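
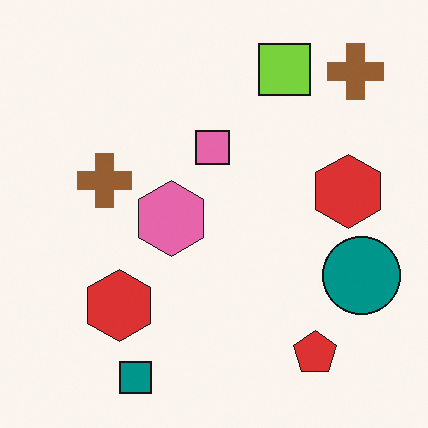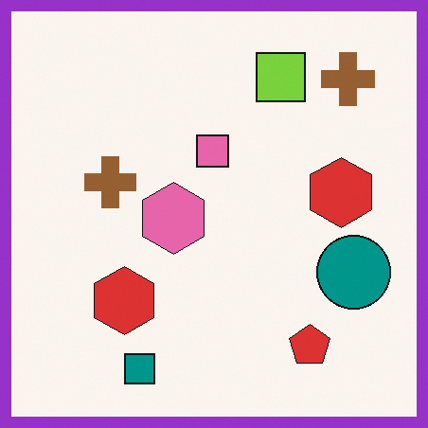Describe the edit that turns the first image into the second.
The transformation is: framed with a purple border.

A solid purple frame runs around the edge of the second image, with the content slightly shrunk inside it.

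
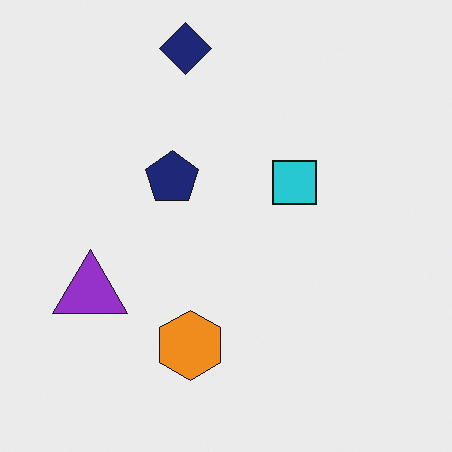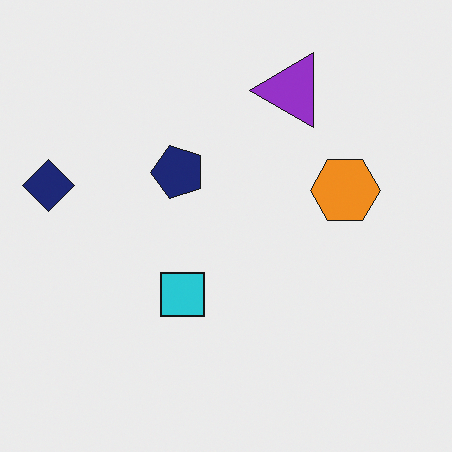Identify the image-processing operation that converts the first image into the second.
It was transposed (reflected across the top-left ↔ bottom-right diagonal).

Shapes have swapped their row and column positions — what was in the top-right is now in the bottom-left — a diagonal reflection.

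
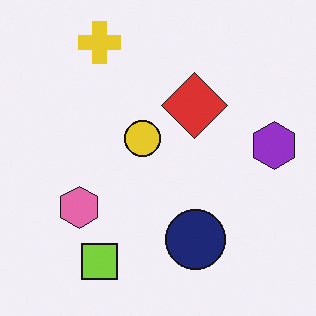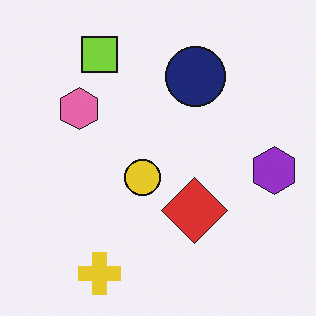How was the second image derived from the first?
Flipped vertically (top ↔ bottom).

The yellow cross is in the top-left of the first image and the bottom-left of the second — shapes on opposite sides of the horizontal midline have swapped in a mirror flip.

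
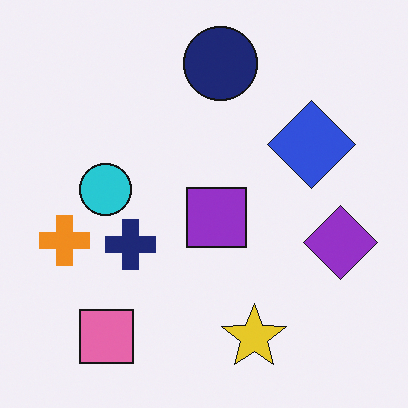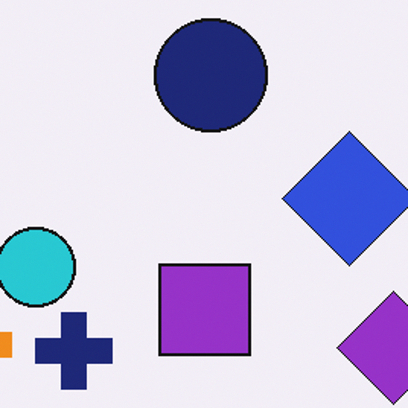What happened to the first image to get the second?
The transformation is: cropped to a modestly smaller region and rescaled.

The visible shapes are larger and the field of view is narrower; shapes near the original edges may be partly or wholly outside the frame — a crop-and-rescale.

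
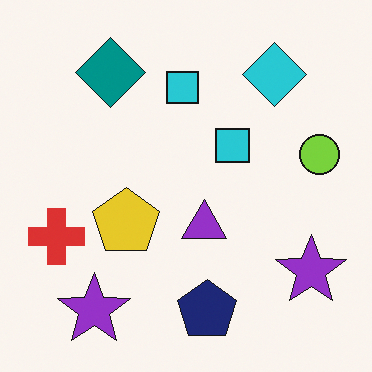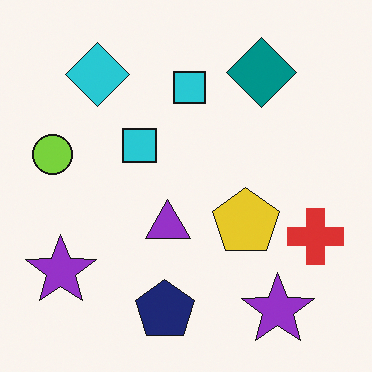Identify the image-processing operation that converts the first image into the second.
The second image is the first flipped horizontally (left ↔ right).

The lime circle is in the right of the first image and the left of the second — shapes on opposite sides of the vertical midline have swapped in a mirror flip.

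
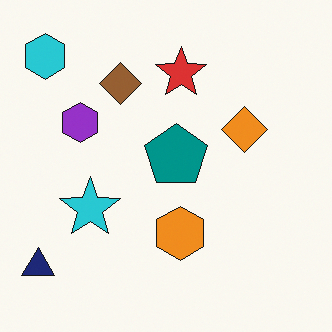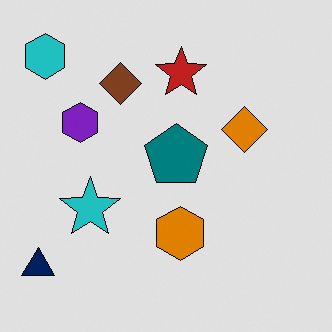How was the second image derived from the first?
The image was posterized to a reduced palette.

Each flat color has snapped to a coarser quantized level — most visibly, the near-white background has dropped to a flat grey.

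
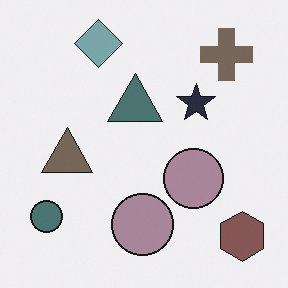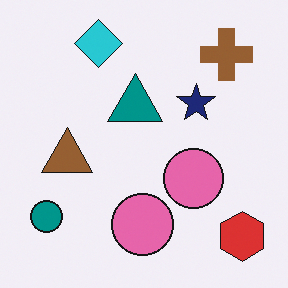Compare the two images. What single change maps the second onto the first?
The first image is the second made much more muted (saturation change).

All colors are more muted and greyish — a global saturation change.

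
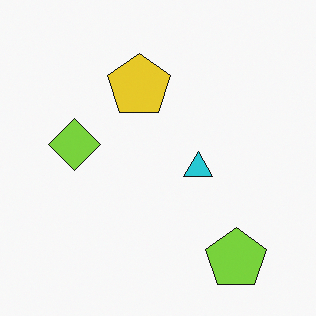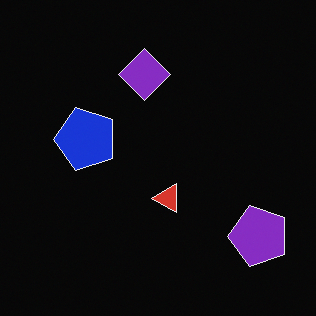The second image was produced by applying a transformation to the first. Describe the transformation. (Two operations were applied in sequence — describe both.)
Transposed (reflected across the top-left ↔ bottom-right diagonal), then color-inverted (negative).

Shapes have swapped their row and column positions — what was in the top-right is now in the bottom-left — a diagonal reflection. The light background has become dark and every shape's color is its complement — a photographic negative.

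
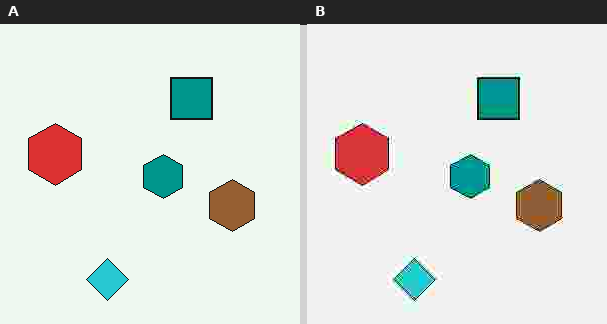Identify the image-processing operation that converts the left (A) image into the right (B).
The right (B) image is the left (A) heavily JPEG-compressed with obvious blocking artifacts.

Blocky 8×8 compression artifacts appear around shape edges and the flat background shows ringing — characteristic JPEG degradation.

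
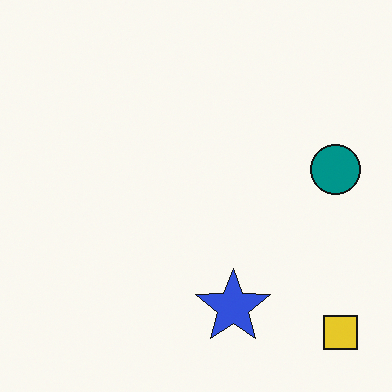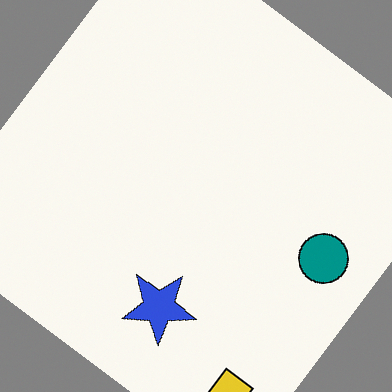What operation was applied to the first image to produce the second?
The second image is the first rotated clockwise by a large amount — several tens of degrees.

Every shape is tilted by the same angle and the image corners show triangular fill wedges — a whole-image rotation by a non-right angle.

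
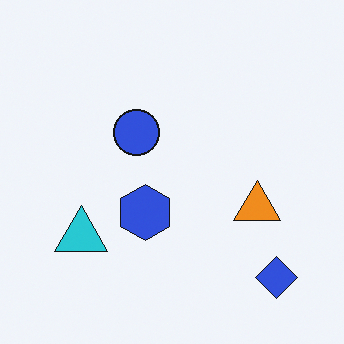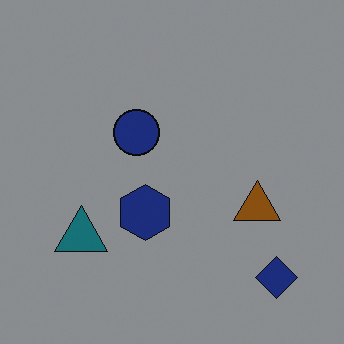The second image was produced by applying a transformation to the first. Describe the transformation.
The transformation is: substantially darkened.

Every pixel — background and shapes alike — is uniformly darkened.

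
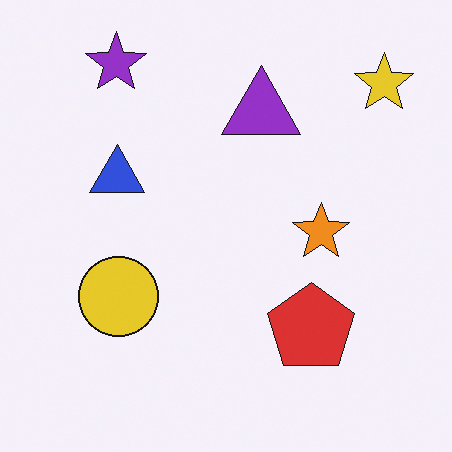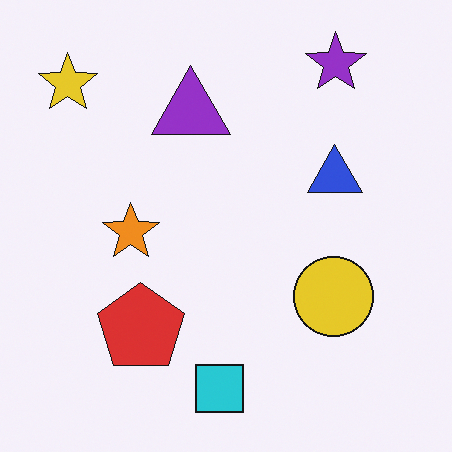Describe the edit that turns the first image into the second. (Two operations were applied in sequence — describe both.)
It was flipped horizontally (left ↔ right), then overlaid with an additional cyan square.

The yellow star is in the top-right of the first image and the top-left of the second — shapes on opposite sides of the vertical midline have swapped in a mirror flip. A cyan square appears in the second image that is absent from the first.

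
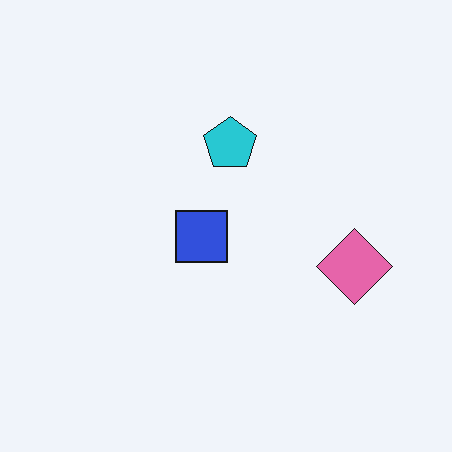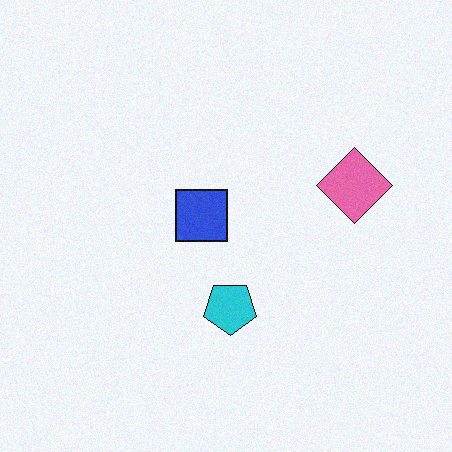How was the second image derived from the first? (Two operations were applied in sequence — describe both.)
The image was flipped vertically (top ↔ bottom), then degraded with a light layer of grain.

The cyan pentagon is in the top of the first image and the bottom of the second — shapes on opposite sides of the horizontal midline have swapped in a mirror flip. Random speckle covers the whole image, including the flat background.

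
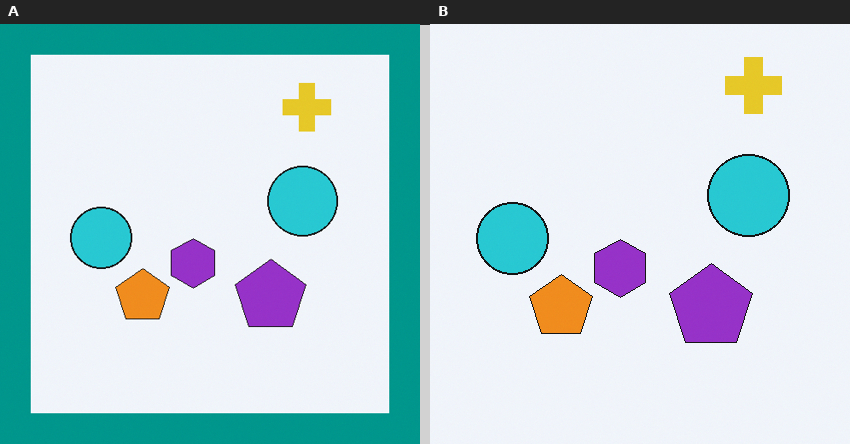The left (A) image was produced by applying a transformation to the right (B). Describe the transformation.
The left (A) image is the right (B) framed with a teal border.

A solid teal frame runs around the edge of the left (A) image, with the content slightly shrunk inside it.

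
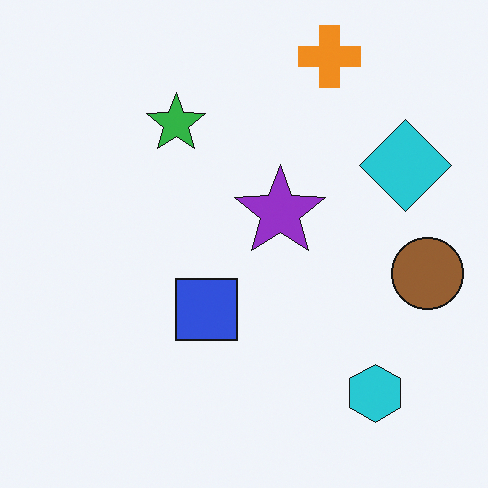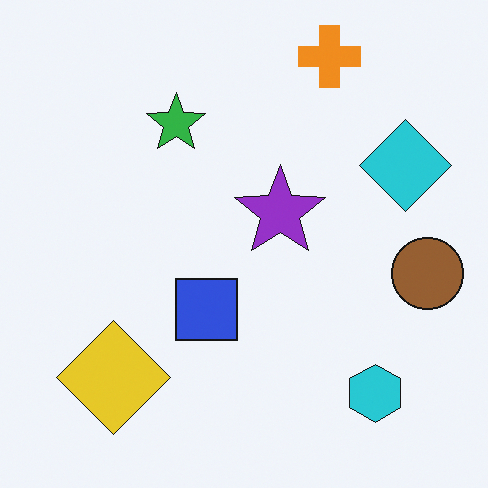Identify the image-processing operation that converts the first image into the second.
It was overlaid with an additional yellow diamond.

A yellow diamond appears in the second image that is absent from the first.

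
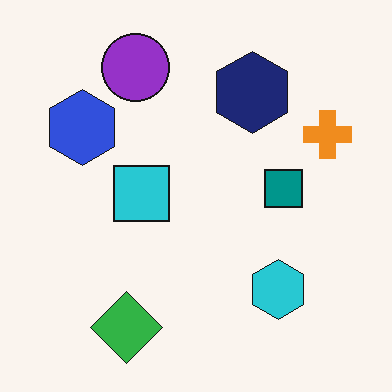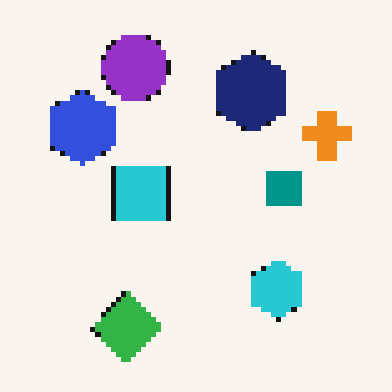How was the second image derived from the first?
It was mildly pixelated.

Shapes are reduced to large square blocks; fine edges and outlines are lost — a downscale-then-upscale (mosaic) effect.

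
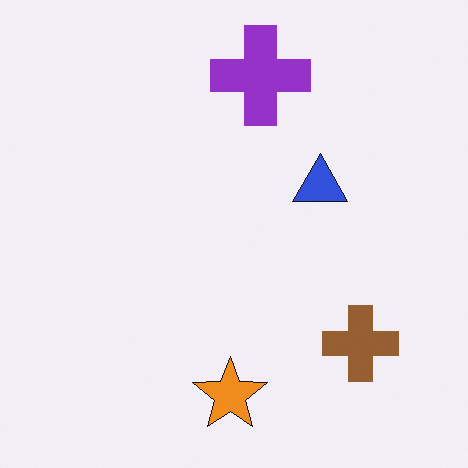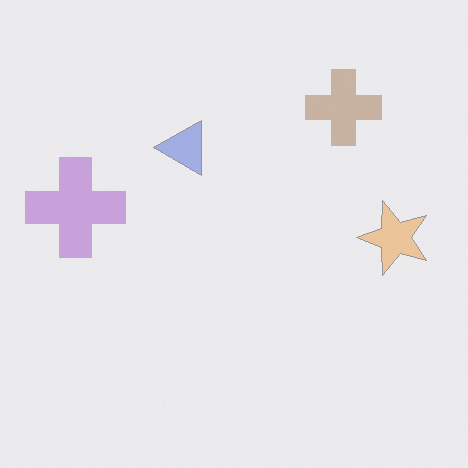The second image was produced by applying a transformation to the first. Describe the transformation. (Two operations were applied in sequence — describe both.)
Given much lower contrast, then rotated 90° counter-clockwise.

Tones are pushed toward mid-grey across the whole image — a global contrast change. The brown cross sits in the bottom-right of the first image and the top-right of the second — consistent with a whole-image 90° counter-clockwise rotation.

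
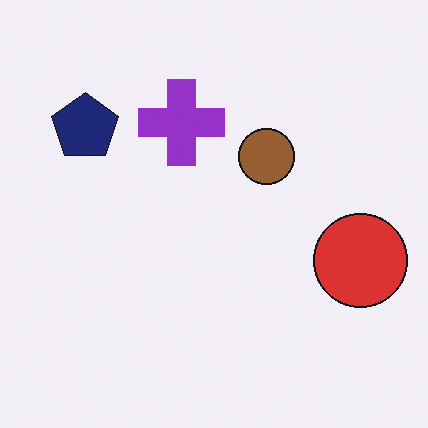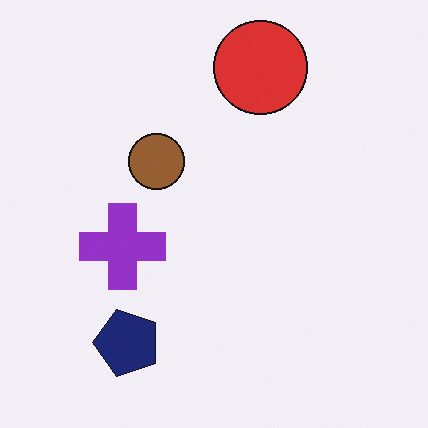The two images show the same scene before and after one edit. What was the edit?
The transformation is: rotated 90° counter-clockwise.

The navy pentagon sits in the top-left of the first image and the bottom-left of the second — consistent with a whole-image 90° counter-clockwise rotation.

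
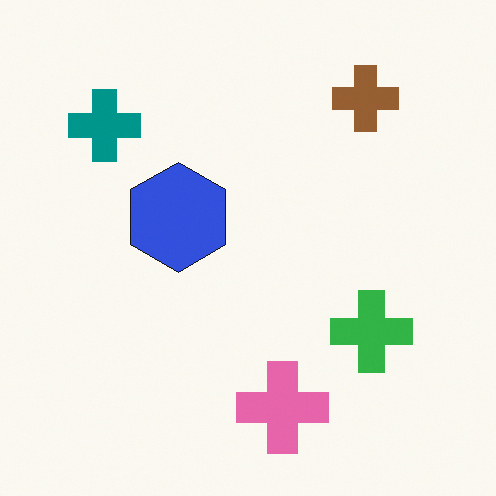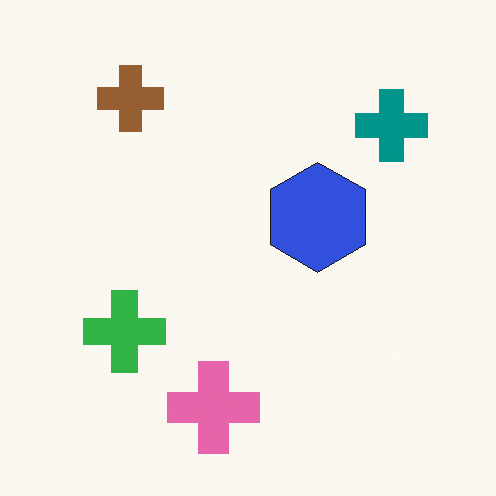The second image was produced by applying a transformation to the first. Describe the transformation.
It was flipped horizontally (left ↔ right).

The teal cross is in the top-left of the first image and the top-right of the second — shapes on opposite sides of the vertical midline have swapped in a mirror flip.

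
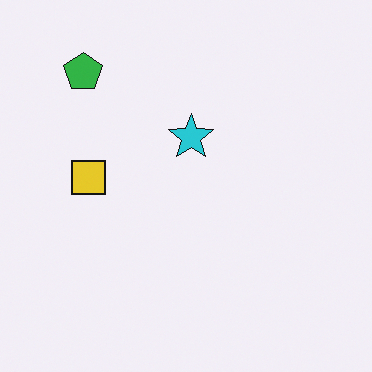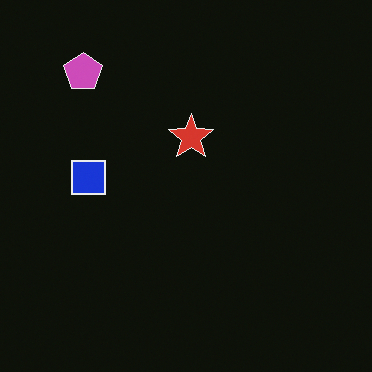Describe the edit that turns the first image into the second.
Color-inverted (negative).

The light background has become dark and every shape's color is its complement — a photographic negative.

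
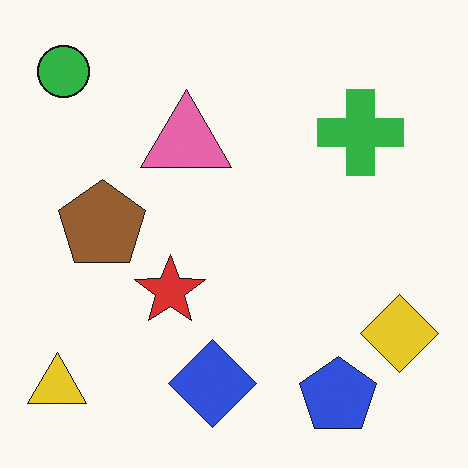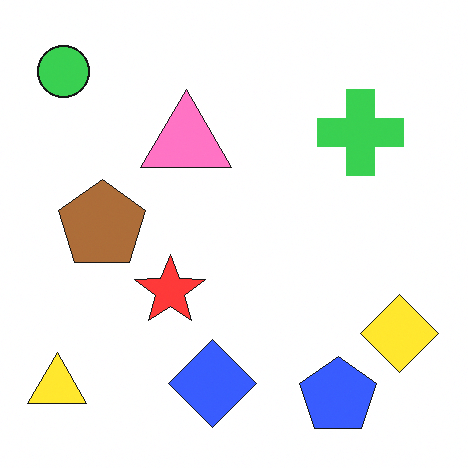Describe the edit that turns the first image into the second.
The second image is the first slightly brightened.

Every pixel — background and shapes alike — is uniformly brightened.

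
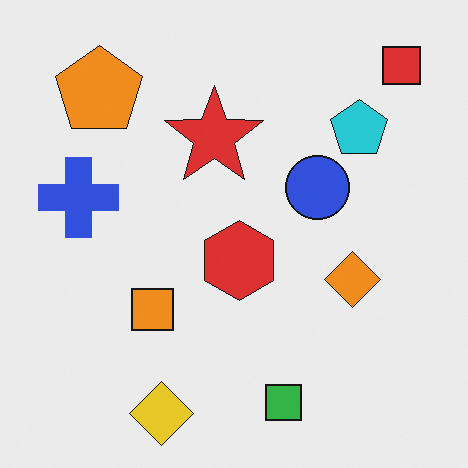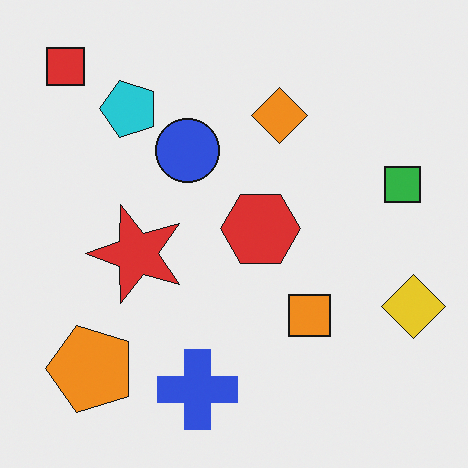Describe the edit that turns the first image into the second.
This is the original image rotated 90° counter-clockwise.

The red square sits in the top-right of the first image and the top-left of the second — consistent with a whole-image 90° counter-clockwise rotation.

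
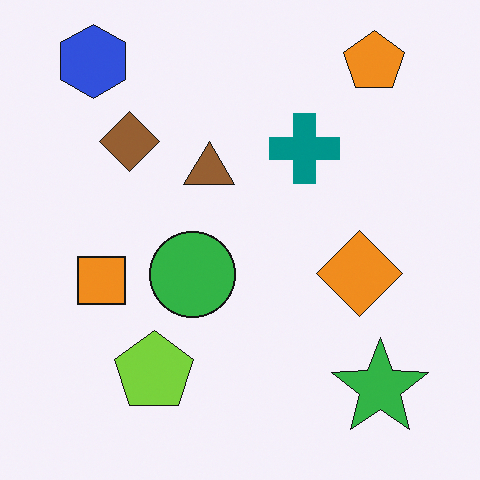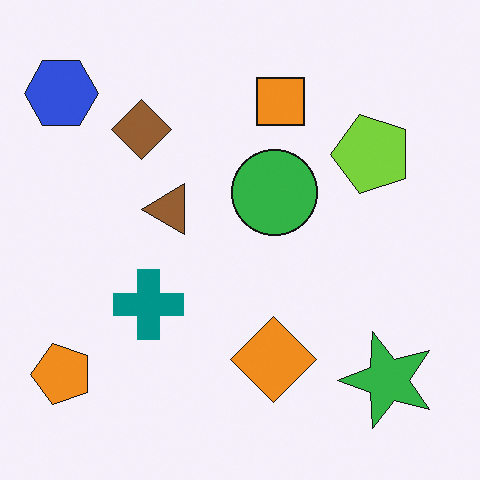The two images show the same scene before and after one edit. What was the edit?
The image was transposed (reflected across the top-left ↔ bottom-right diagonal).

Shapes have swapped their row and column positions — what was in the top-right is now in the bottom-left — a diagonal reflection.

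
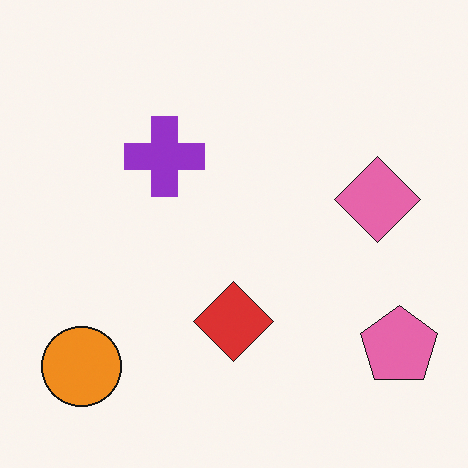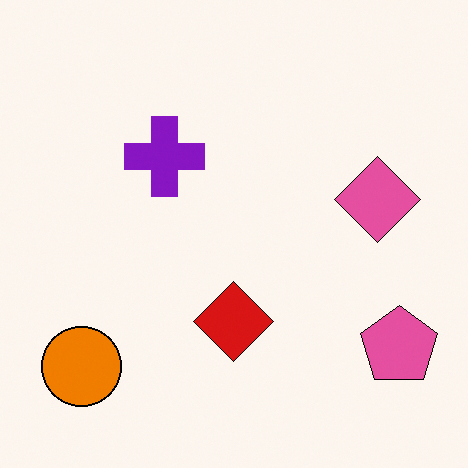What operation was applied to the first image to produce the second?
It was given slightly increased contrast.

Tones are pushed away from mid-grey across the whole image — a global contrast change.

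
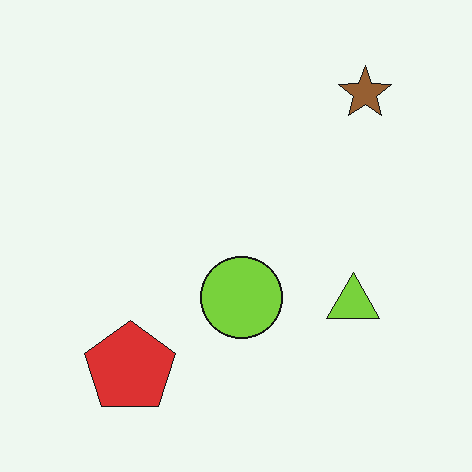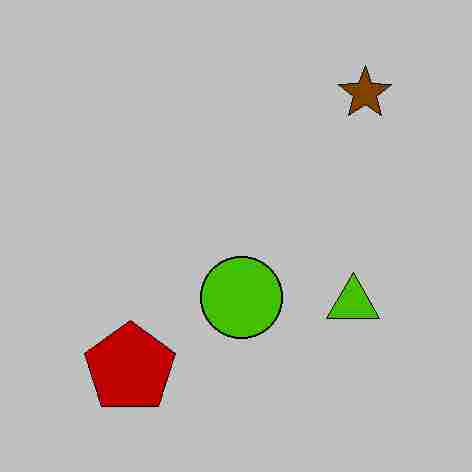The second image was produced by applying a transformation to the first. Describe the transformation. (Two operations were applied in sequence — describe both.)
Heavily posterized to just a handful of flat colors, then heavily JPEG-compressed with obvious blocking artifacts.

Each flat color has snapped to a coarser quantized level — most visibly, the near-white background has dropped to a flat grey. Blocky 8×8 compression artifacts appear around shape edges and the flat background shows ringing — characteristic JPEG degradation.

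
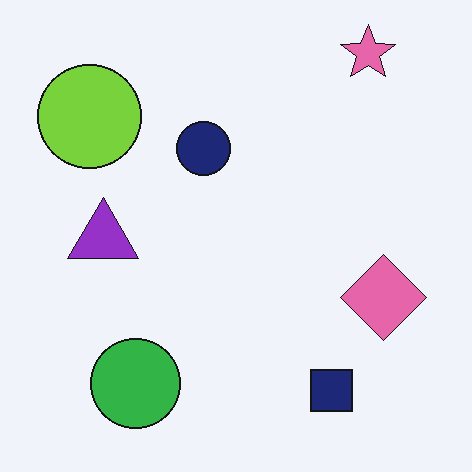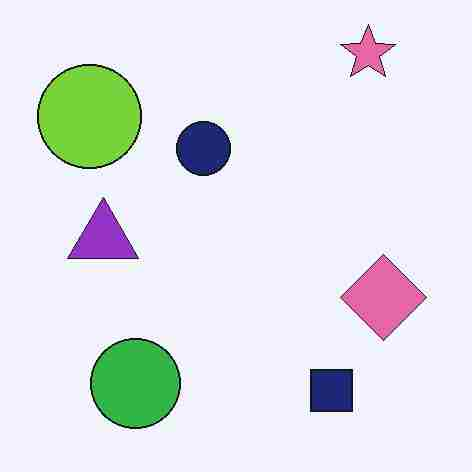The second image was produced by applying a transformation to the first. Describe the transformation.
The second image is the first degraded with heavy JPEG compression.

Blocky 8×8 compression artifacts appear around shape edges and the flat background shows ringing — characteristic JPEG degradation.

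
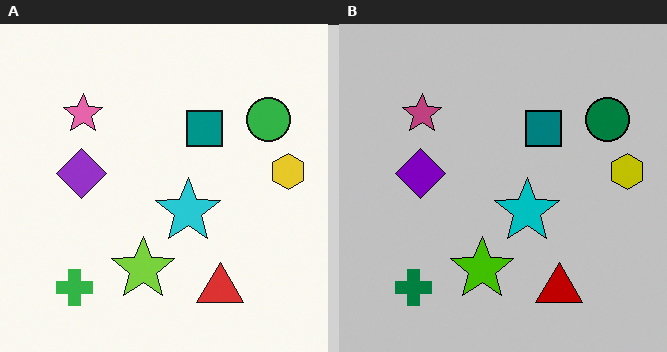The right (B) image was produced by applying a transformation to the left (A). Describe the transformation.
This is the original image heavily posterized to just a handful of flat colors.

Each flat color has snapped to a coarser quantized level — most visibly, the near-white background has dropped to a flat grey.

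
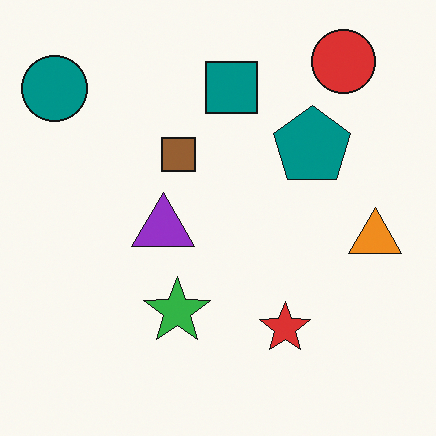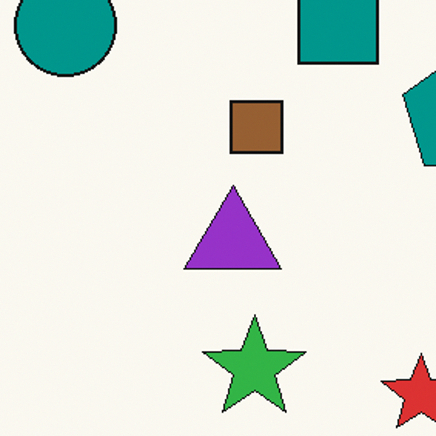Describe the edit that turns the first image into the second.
Cropped slightly and scaled back up.

The visible shapes are larger and the field of view is narrower; shapes near the original edges may be partly or wholly outside the frame — a crop-and-rescale.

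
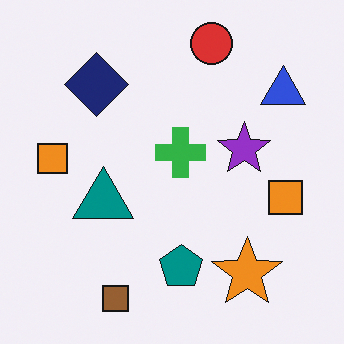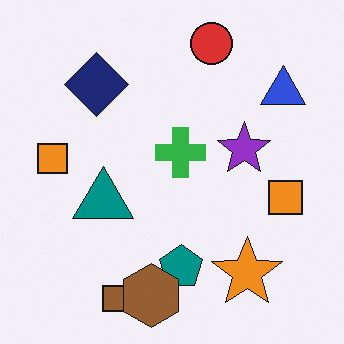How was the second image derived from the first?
The image was overlaid with an additional brown hexagon.

A brown hexagon appears in the second image that is absent from the first.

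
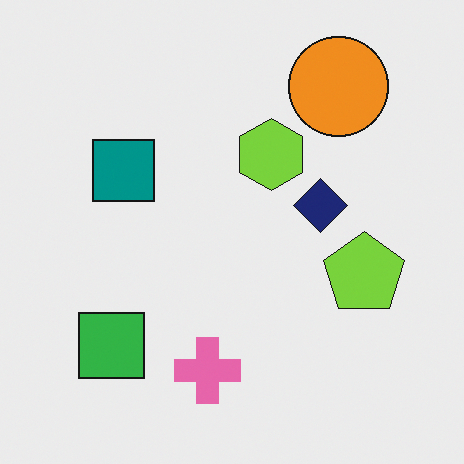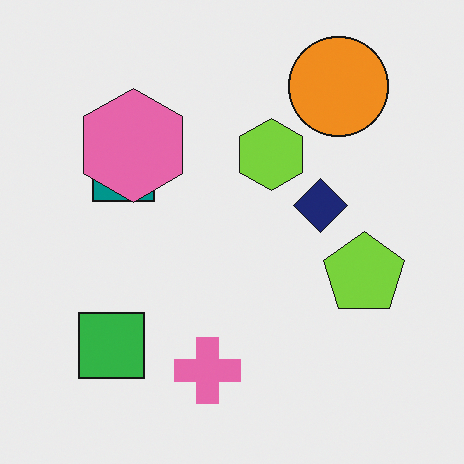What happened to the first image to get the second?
The second image is the first overlaid with an additional pink hexagon.

A pink hexagon appears in the second image that is absent from the first.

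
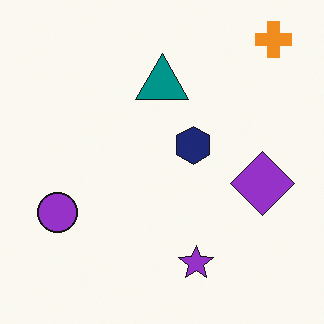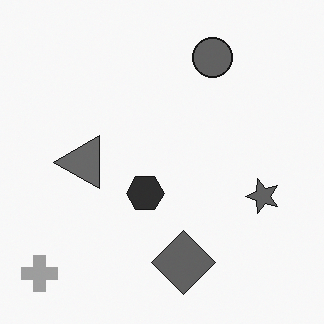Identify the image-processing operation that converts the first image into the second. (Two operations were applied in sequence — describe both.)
The image was converted to grayscale, then transposed (reflected across the top-left ↔ bottom-right diagonal).

All color is removed — every shape is now a shade of grey. Shapes have swapped their row and column positions — what was in the top-right is now in the bottom-left — a diagonal reflection.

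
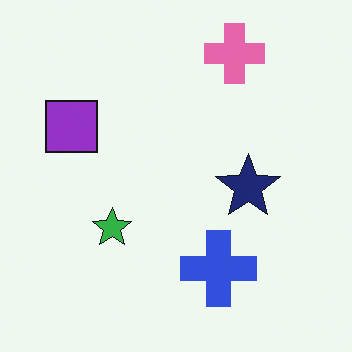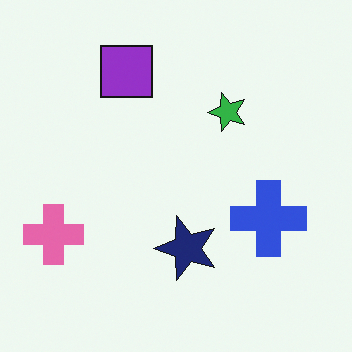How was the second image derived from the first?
The image was transposed (reflected across the top-left ↔ bottom-right diagonal).

Shapes have swapped their row and column positions — what was in the top-right is now in the bottom-left — a diagonal reflection.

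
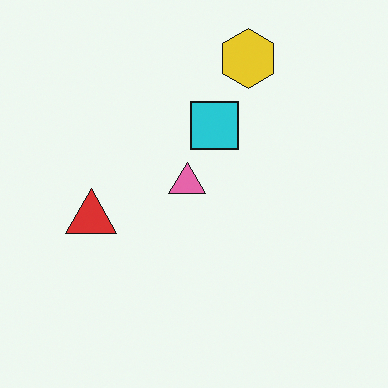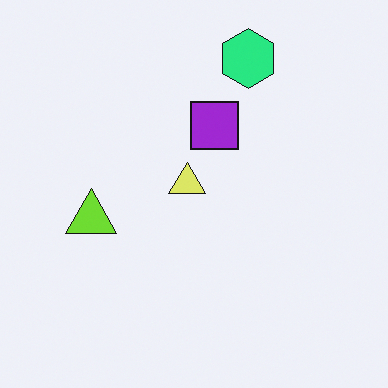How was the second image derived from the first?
It was hue-shifted through roughly a third of the color wheel.

Every shape's color has rotated by the same amount around the hue wheel — a uniform hue shift.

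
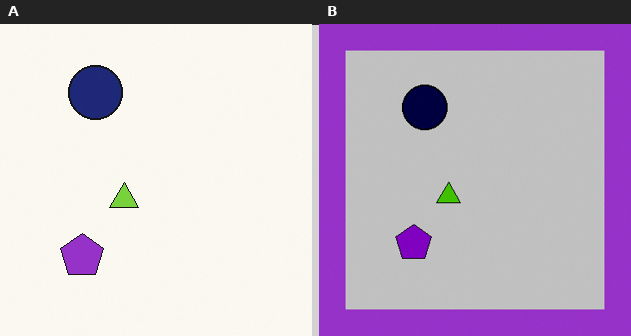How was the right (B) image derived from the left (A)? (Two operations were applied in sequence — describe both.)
This is the original image aggressively posterized, then framed with a purple border.

Each flat color has snapped to a coarser quantized level — most visibly, the near-white background has dropped to a flat grey. A solid purple frame runs around the edge of the right (B) image, with the content slightly shrunk inside it.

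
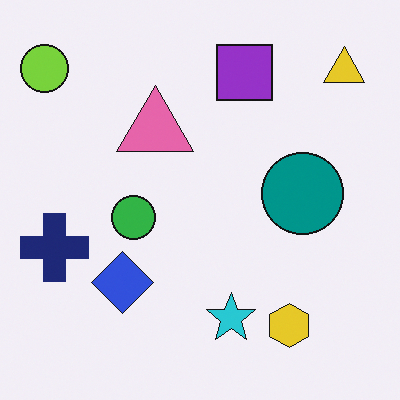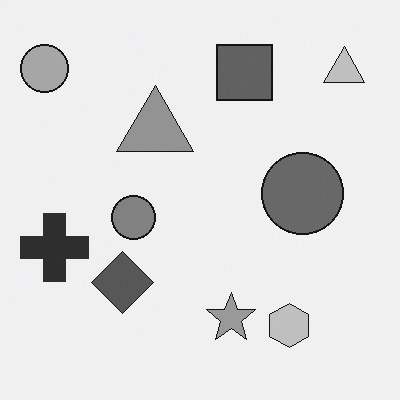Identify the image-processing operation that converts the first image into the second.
The transformation is: converted to grayscale.

All color is removed — every shape is now a shade of grey.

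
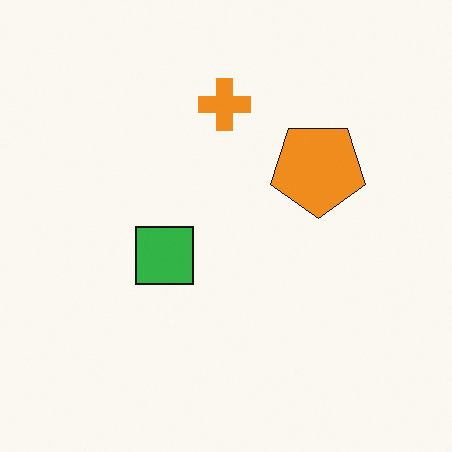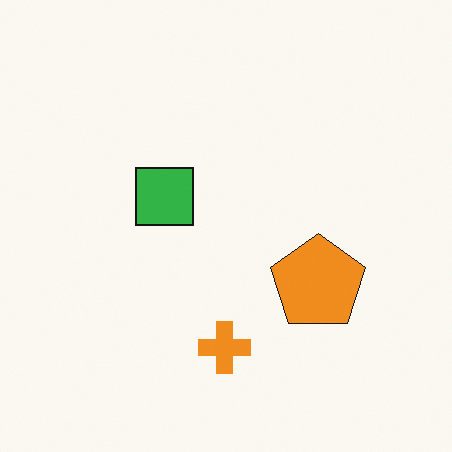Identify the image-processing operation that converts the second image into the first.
Flipped vertically (top ↔ bottom).

The orange cross is in the bottom of the second image and the top of the first — shapes on opposite sides of the horizontal midline have swapped in a mirror flip.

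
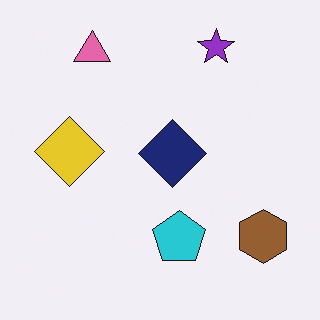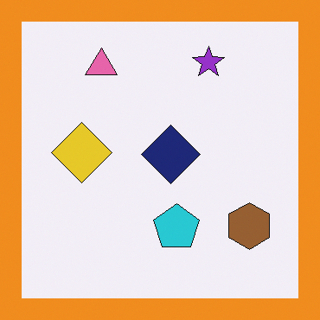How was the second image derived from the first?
The image was framed with a orange border.

A solid orange frame runs around the edge of the second image, with the content slightly shrunk inside it.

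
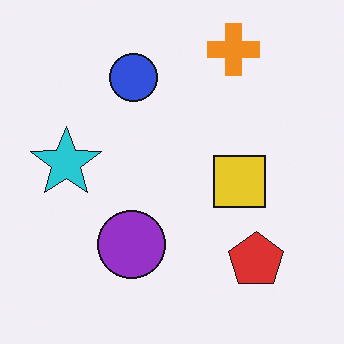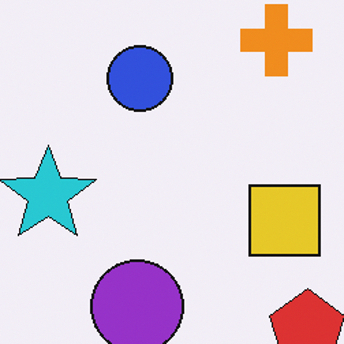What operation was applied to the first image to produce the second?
The second image is the first cropped slightly and scaled back up.

The visible shapes are larger and the field of view is narrower; shapes near the original edges may be partly or wholly outside the frame — a crop-and-rescale.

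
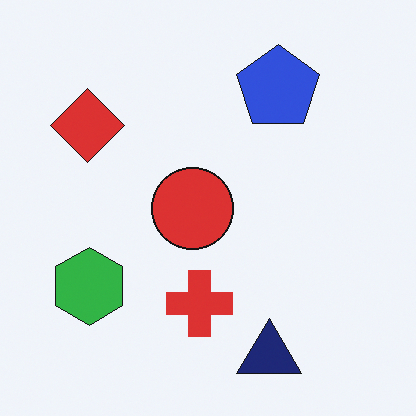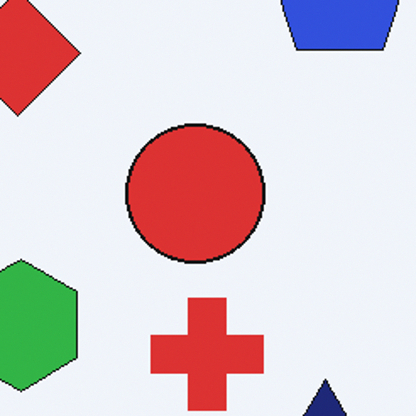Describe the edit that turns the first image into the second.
It was cropped tightly and scaled back up.

The visible shapes are larger and the field of view is narrower; shapes near the original edges may be partly or wholly outside the frame — a crop-and-rescale.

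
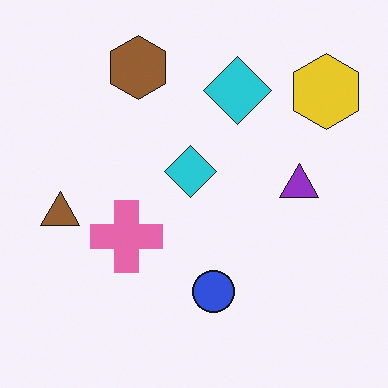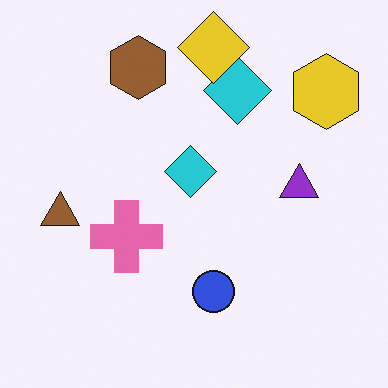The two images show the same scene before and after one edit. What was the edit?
This is the original image overlaid with an additional yellow diamond.

A yellow diamond appears in the second image that is absent from the first.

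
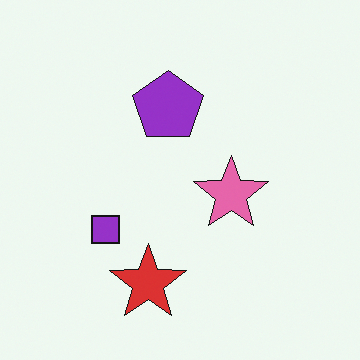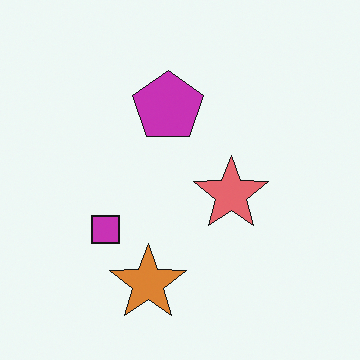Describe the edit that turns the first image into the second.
It was hue-shifted by a small amount.

Every shape's color has rotated by the same amount around the hue wheel — a uniform hue shift.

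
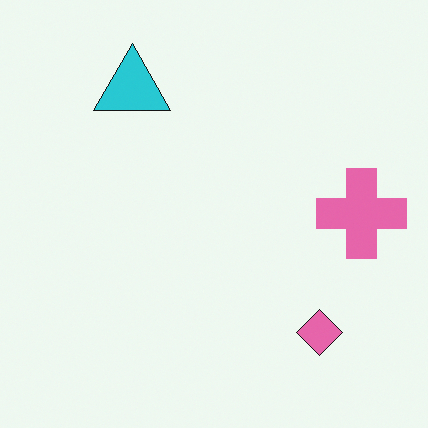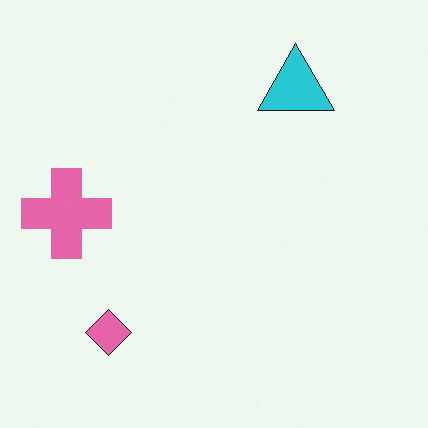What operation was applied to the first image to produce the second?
It was flipped horizontally (left ↔ right).

The pink cross is in the right of the first image and the left of the second — shapes on opposite sides of the vertical midline have swapped in a mirror flip.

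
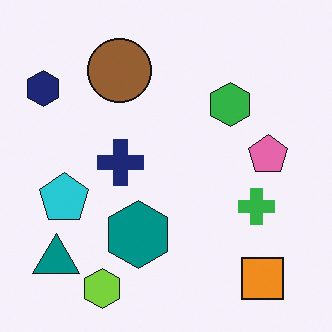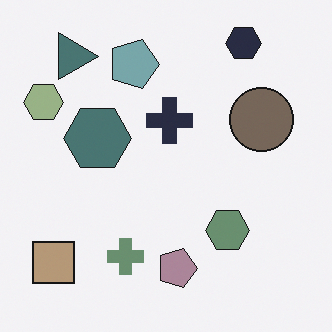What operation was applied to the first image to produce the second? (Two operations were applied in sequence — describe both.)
The image was rotated 90° clockwise, then made much more muted (saturation change).

The orange square sits in the bottom-right of the first image and the bottom-left of the second — consistent with a whole-image 90° clockwise rotation. All colors are more muted and greyish — a global saturation change.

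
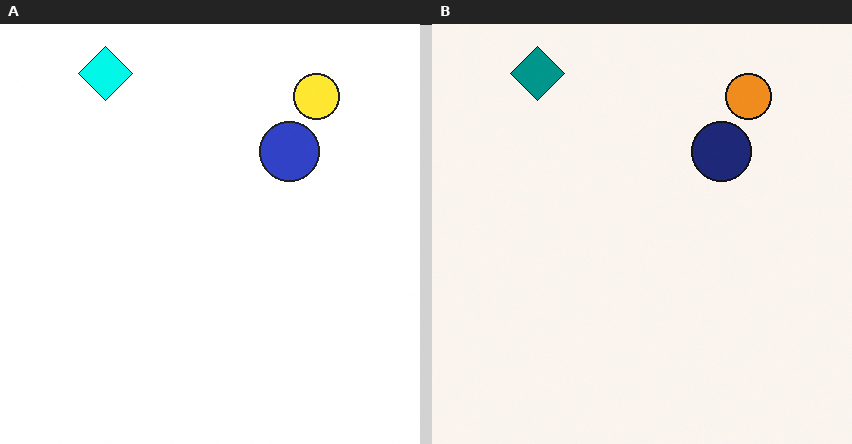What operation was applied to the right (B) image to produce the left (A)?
The transformation is: brightened a lot.

Every pixel — background and shapes alike — is uniformly brightened.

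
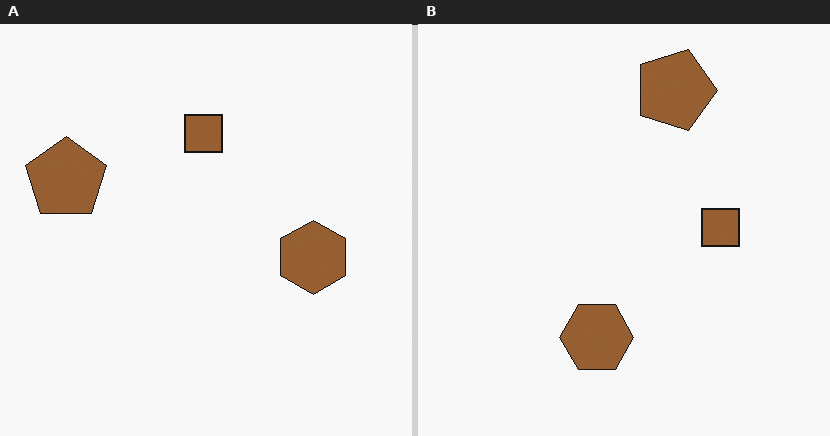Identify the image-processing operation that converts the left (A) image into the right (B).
The image was rotated 90° clockwise.

The brown pentagon sits in the left of the left (A) image and the top of the right (B) — consistent with a whole-image 90° clockwise rotation.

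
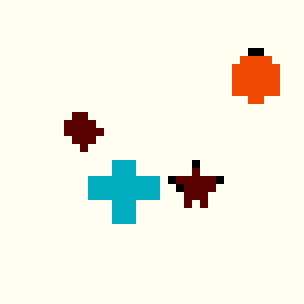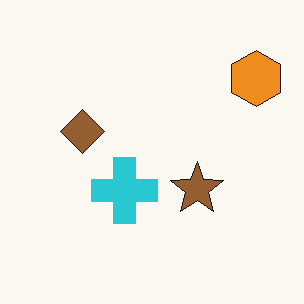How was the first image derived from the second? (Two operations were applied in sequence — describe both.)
Moderately pixelated, then given much higher contrast.

Shapes are reduced to large square blocks; fine edges and outlines are lost — a downscale-then-upscale (mosaic) effect. Tones are pushed away from mid-grey across the whole image — a global contrast change.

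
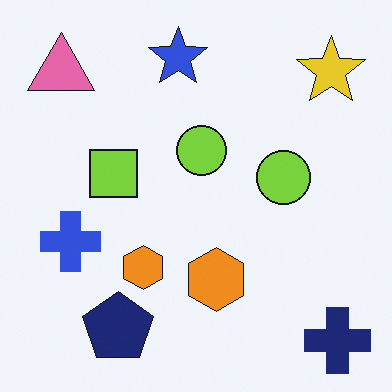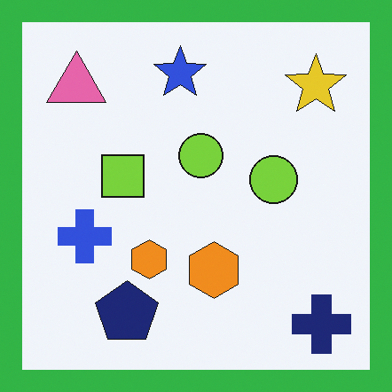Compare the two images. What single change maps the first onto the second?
The image was framed with a green border.

A solid green frame runs around the edge of the second image, with the content slightly shrunk inside it.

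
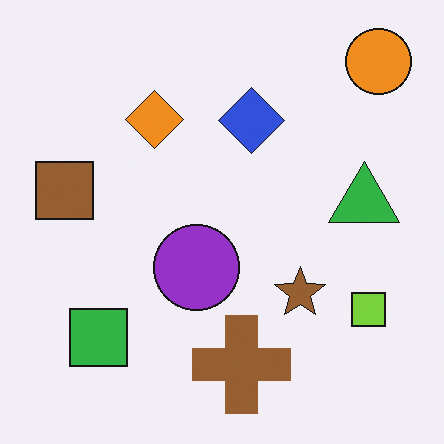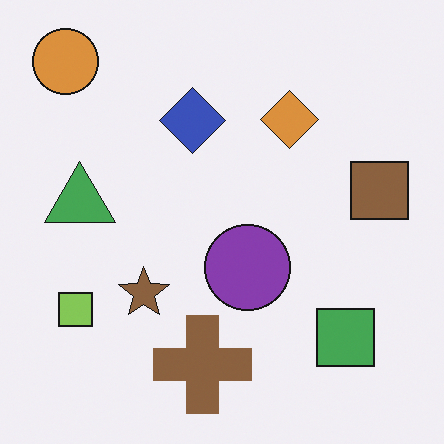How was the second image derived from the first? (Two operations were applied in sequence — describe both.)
It was flipped horizontally (left ↔ right), then slightly desaturated.

The brown square is in the left of the first image and the right of the second — shapes on opposite sides of the vertical midline have swapped in a mirror flip. All colors are more muted and greyish — a global saturation change.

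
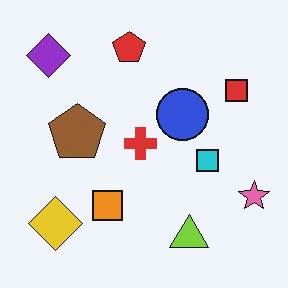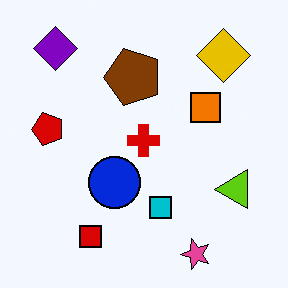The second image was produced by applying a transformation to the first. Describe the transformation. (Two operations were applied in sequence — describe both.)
It was given slightly increased contrast, then transposed (reflected across the top-left ↔ bottom-right diagonal).

Tones are pushed away from mid-grey across the whole image — a global contrast change. Shapes have swapped their row and column positions — what was in the top-right is now in the bottom-left — a diagonal reflection.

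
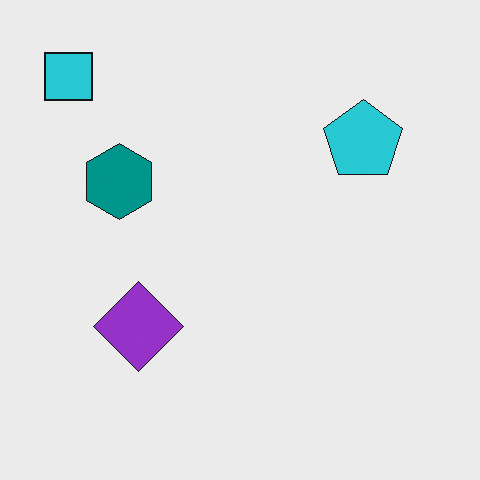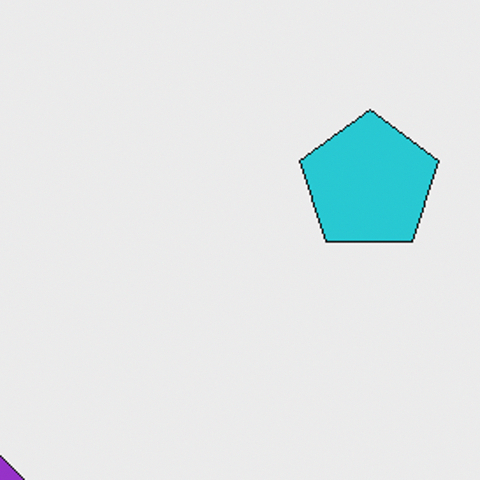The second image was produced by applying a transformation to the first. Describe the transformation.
Cropped to a noticeably smaller region and rescaled.

The visible shapes are larger and the field of view is narrower; shapes near the original edges may be partly or wholly outside the frame — a crop-and-rescale.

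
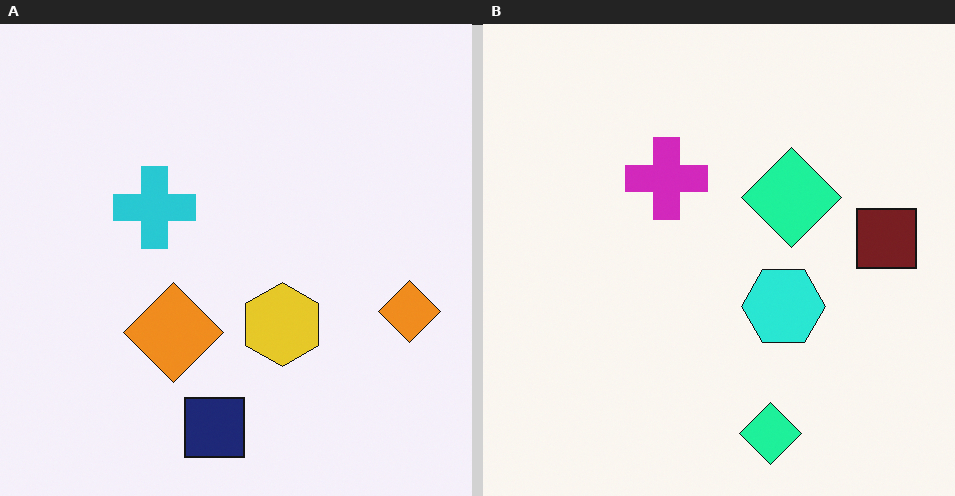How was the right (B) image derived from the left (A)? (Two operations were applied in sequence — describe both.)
The image was transposed (reflected across the top-left ↔ bottom-right diagonal), then hue-shifted through roughly a third of the color wheel.

Shapes have swapped their row and column positions — what was in the top-right is now in the bottom-left — a diagonal reflection. Every shape's color has rotated by the same amount around the hue wheel — a uniform hue shift.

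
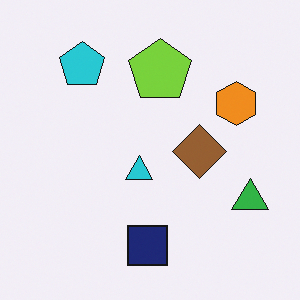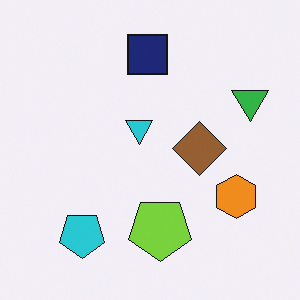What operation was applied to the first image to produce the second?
The image was flipped vertically (top ↔ bottom).

The navy square is in the bottom of the first image and the top of the second — shapes on opposite sides of the horizontal midline have swapped in a mirror flip.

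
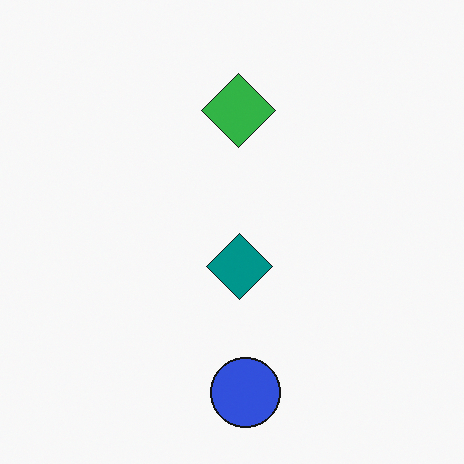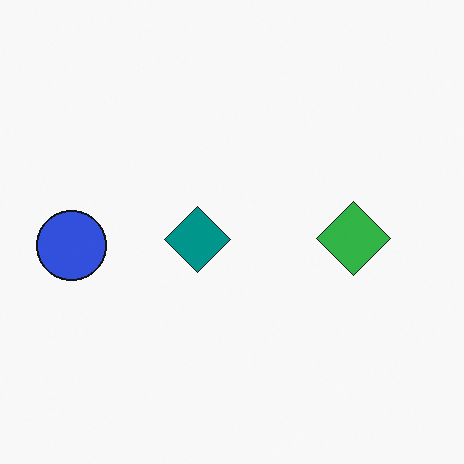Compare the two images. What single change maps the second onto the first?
The first image is the second rotated 90° counter-clockwise.

The blue circle sits in the left of the second image and the bottom of the first — consistent with a whole-image 90° counter-clockwise rotation.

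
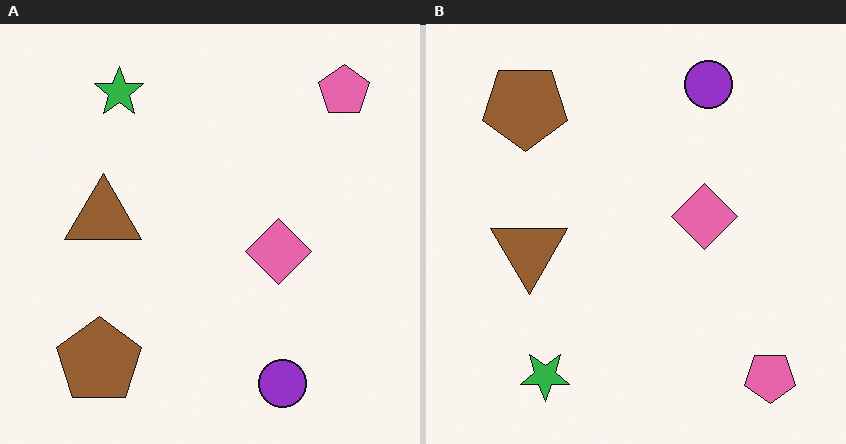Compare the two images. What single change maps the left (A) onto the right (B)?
The right (B) image is the left (A) flipped vertically (top ↔ bottom).

The purple circle is in the bottom-right of the left (A) image and the top-right of the right (B) — shapes on opposite sides of the horizontal midline have swapped in a mirror flip.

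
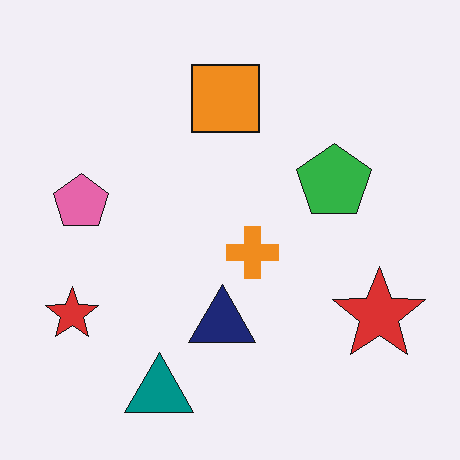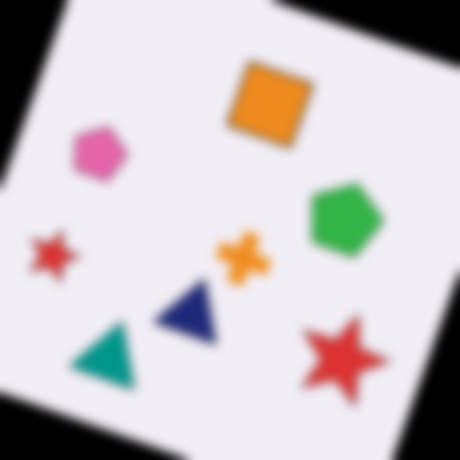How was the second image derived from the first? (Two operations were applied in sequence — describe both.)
Rotated clockwise by a moderate amount, then heavily blurred.

Every shape is tilted by the same angle and the image corners show triangular fill wedges — a whole-image rotation by a non-right angle. Shape edges and outlines are uniformly softened across the whole image.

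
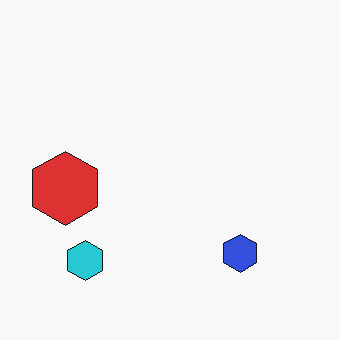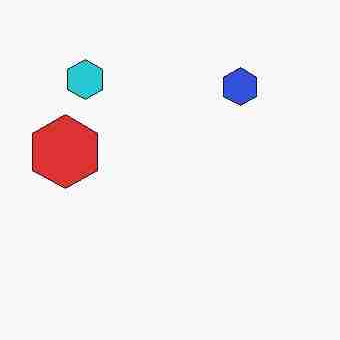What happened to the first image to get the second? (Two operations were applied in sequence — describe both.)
The transformation is: degraded with heavy JPEG compression, then flipped vertically (top ↔ bottom).

Blocky 8×8 compression artifacts appear around shape edges and the flat background shows ringing — characteristic JPEG degradation. The cyan hexagon is in the bottom-left of the first image and the top-left of the second — shapes on opposite sides of the horizontal midline have swapped in a mirror flip.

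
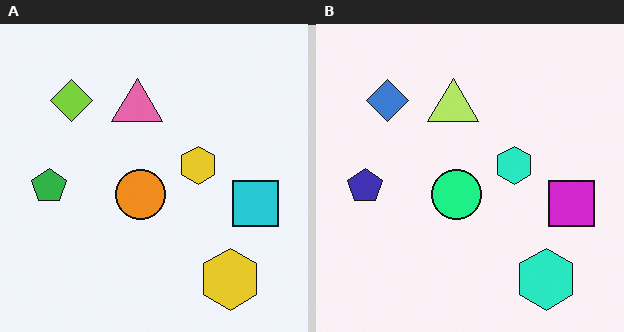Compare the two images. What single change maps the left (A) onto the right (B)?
It was hue-shifted through roughly a third of the color wheel.

Every shape's color has rotated by the same amount around the hue wheel — a uniform hue shift.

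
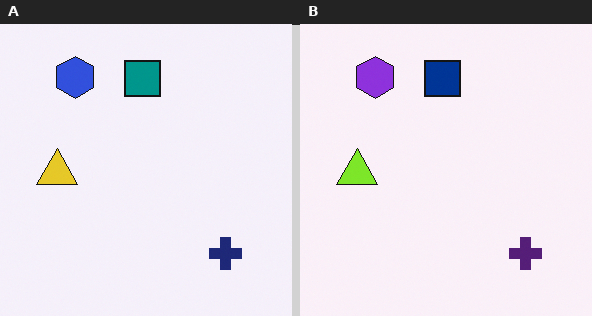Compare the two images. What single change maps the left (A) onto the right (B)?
The image was hue-shifted by a small amount.

Every shape's color has rotated by the same amount around the hue wheel — a uniform hue shift.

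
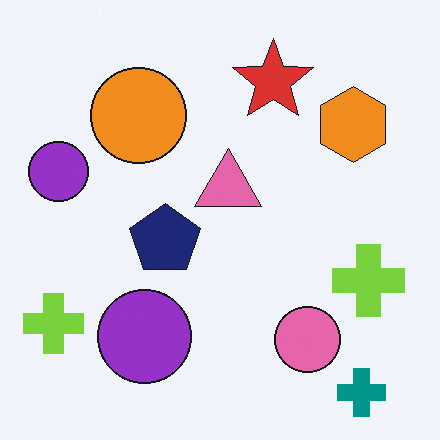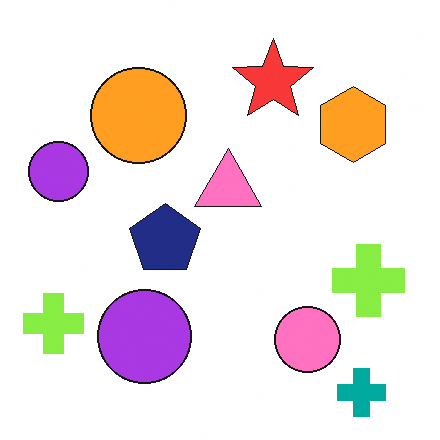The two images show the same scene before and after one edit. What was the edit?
The second image is the first brightened a little.

Every pixel — background and shapes alike — is uniformly brightened.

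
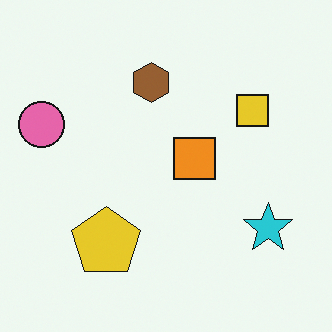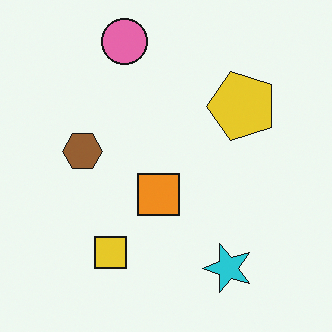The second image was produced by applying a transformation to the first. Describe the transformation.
Transposed (reflected across the top-left ↔ bottom-right diagonal).

Shapes have swapped their row and column positions — what was in the top-right is now in the bottom-left — a diagonal reflection.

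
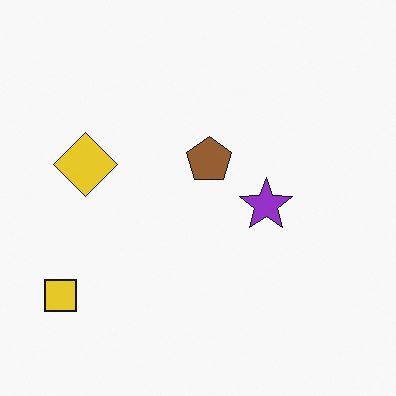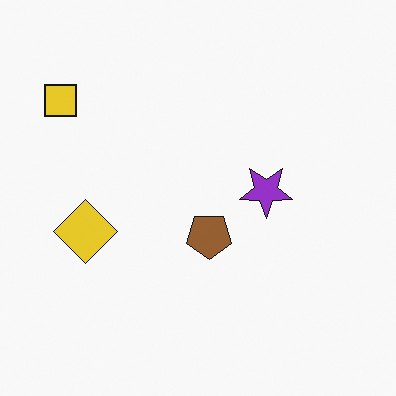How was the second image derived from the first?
It was flipped vertically (top ↔ bottom).

The yellow square is in the bottom-left of the first image and the top-left of the second — shapes on opposite sides of the horizontal midline have swapped in a mirror flip.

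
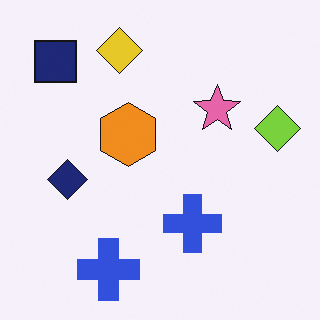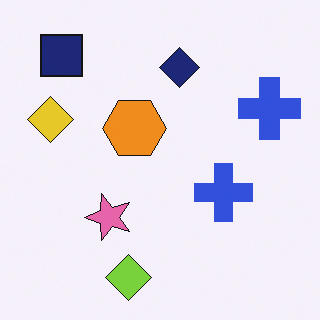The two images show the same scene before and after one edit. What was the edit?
The second image is the first transposed (reflected across the top-left ↔ bottom-right diagonal).

Shapes have swapped their row and column positions — what was in the top-right is now in the bottom-left — a diagonal reflection.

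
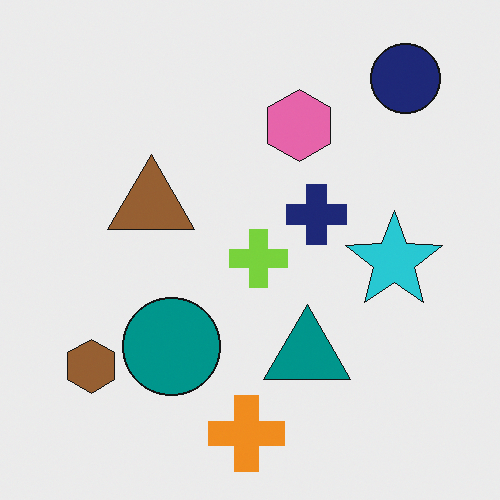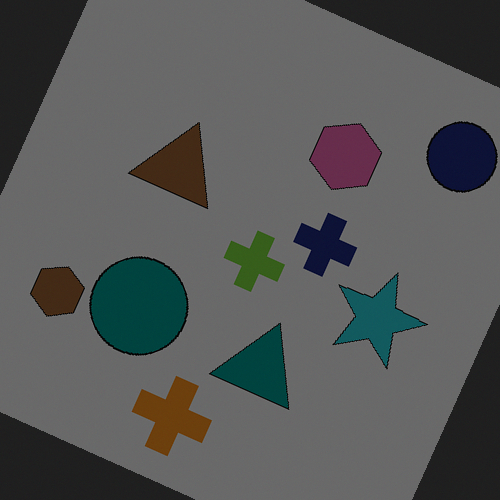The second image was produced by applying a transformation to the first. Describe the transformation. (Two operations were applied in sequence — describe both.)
The image was rotated clockwise by a clearly visible amount, then noticeably darkened.

Every shape is tilted by the same angle and the image corners show triangular fill wedges — a whole-image rotation by a non-right angle. Every pixel — background and shapes alike — is uniformly darkened.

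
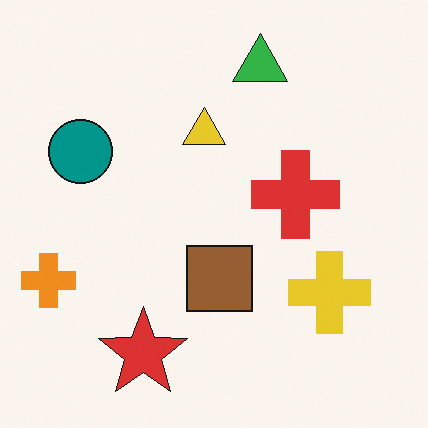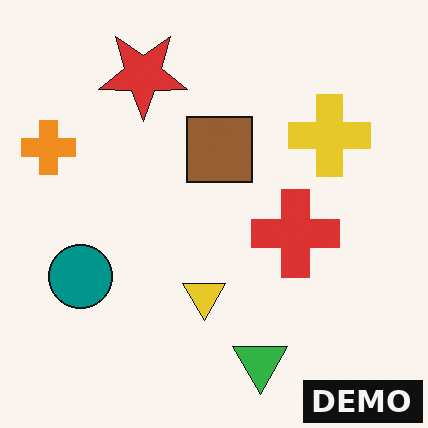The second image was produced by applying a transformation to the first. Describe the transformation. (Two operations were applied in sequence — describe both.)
It was flipped vertically (top ↔ bottom), then watermarked with the text "DEMO" in the lower-right corner.

The green triangle is in the top of the first image and the bottom of the second — shapes on opposite sides of the horizontal midline have swapped in a mirror flip. A dark label reading "DEMO" appears in the lower-right corner.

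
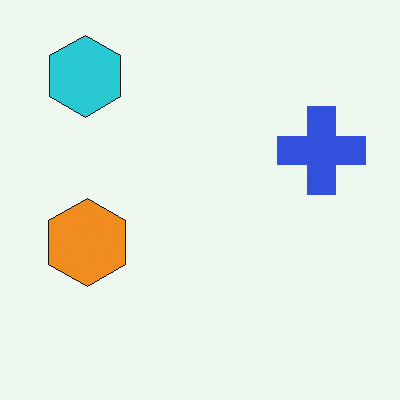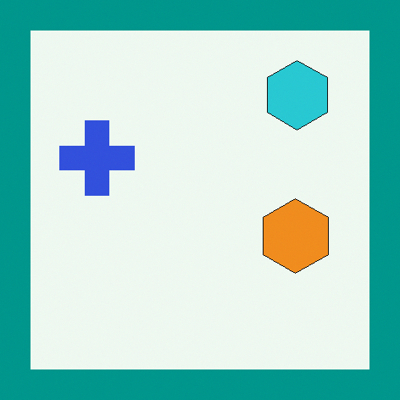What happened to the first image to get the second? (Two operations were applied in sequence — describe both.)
The transformation is: flipped horizontally (left ↔ right), then framed with a teal border.

The blue cross is in the right of the first image and the left of the second — shapes on opposite sides of the vertical midline have swapped in a mirror flip. A solid teal frame runs around the edge of the second image, with the content slightly shrunk inside it.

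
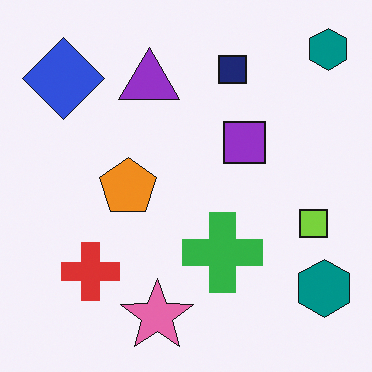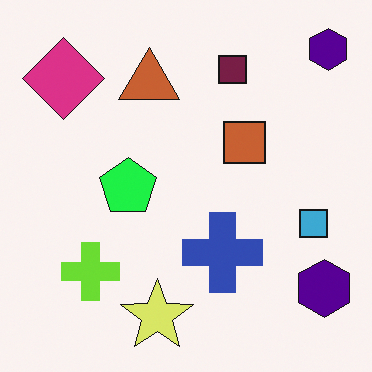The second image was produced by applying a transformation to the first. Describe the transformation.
The second image is the first hue-shifted by a moderate amount.

Every shape's color has rotated by the same amount around the hue wheel — a uniform hue shift.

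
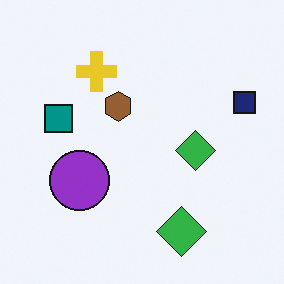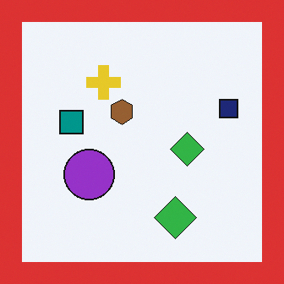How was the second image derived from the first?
The image was framed with a red border.

A solid red frame runs around the edge of the second image, with the content slightly shrunk inside it.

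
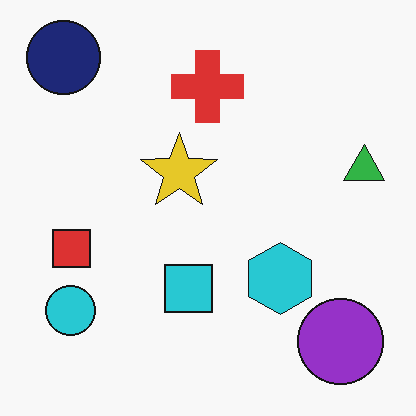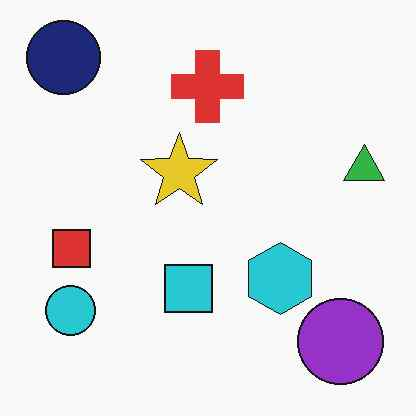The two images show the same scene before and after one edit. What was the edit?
The second image is the first JPEG-compressed with visible artifacts.

Blocky 8×8 compression artifacts appear around shape edges and the flat background shows ringing — characteristic JPEG degradation.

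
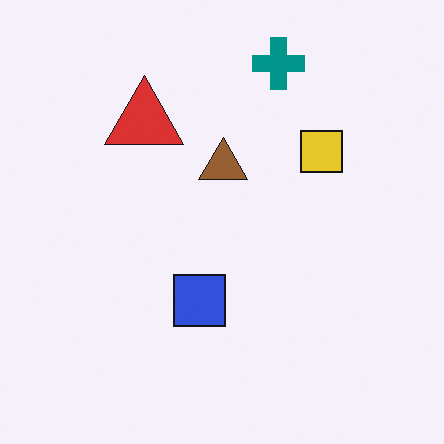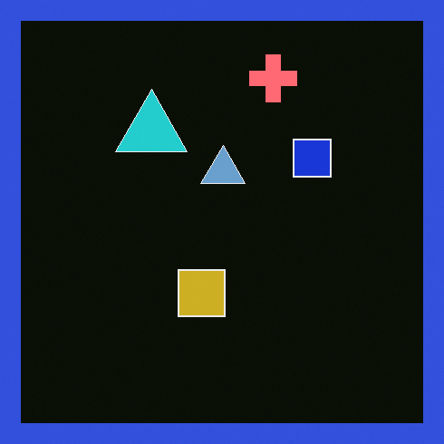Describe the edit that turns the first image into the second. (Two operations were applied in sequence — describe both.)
It was color-inverted (negative), then framed with a blue border.

The light background has become dark and every shape's color is its complement — a photographic negative. A solid blue frame runs around the edge of the second image, with the content slightly shrunk inside it.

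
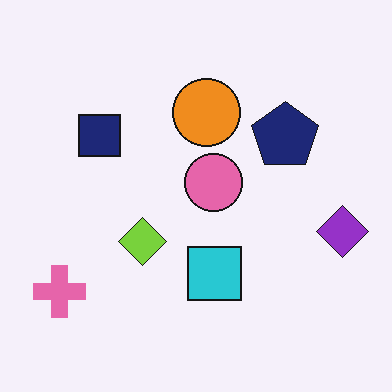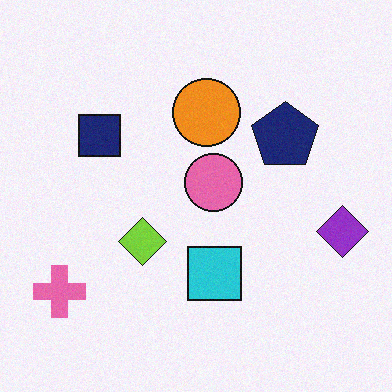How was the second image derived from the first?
The transformation is: degraded with subtle gaussian noise.

Random speckle covers the whole image, including the flat background.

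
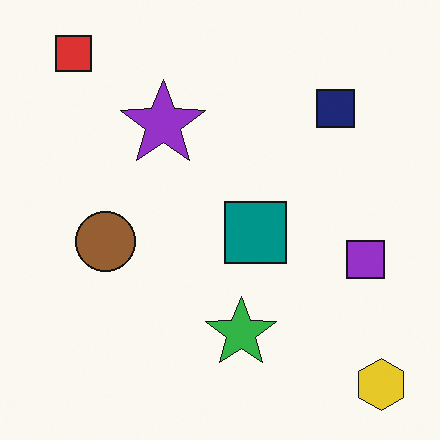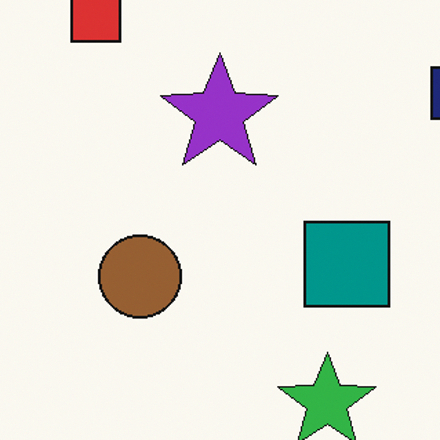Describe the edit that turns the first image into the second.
The image was cropped slightly and scaled back up.

The visible shapes are larger and the field of view is narrower; shapes near the original edges may be partly or wholly outside the frame — a crop-and-rescale.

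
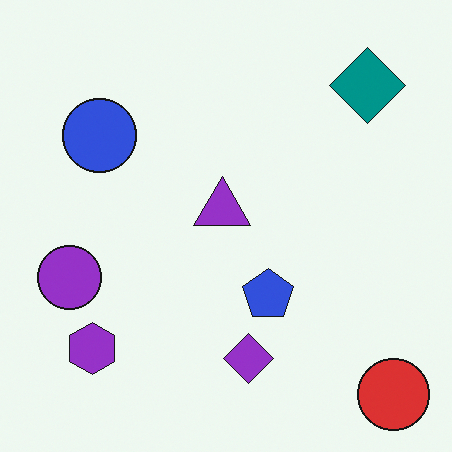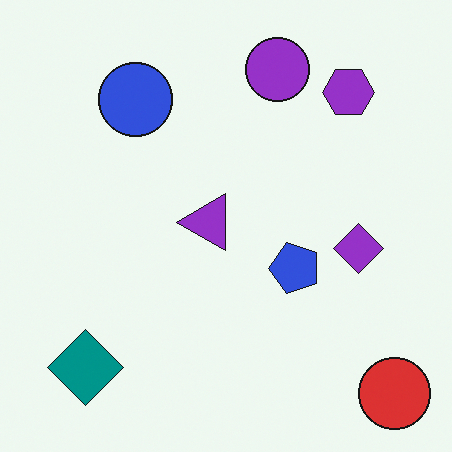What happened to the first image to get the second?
Transposed (reflected across the top-left ↔ bottom-right diagonal).

Shapes have swapped their row and column positions — what was in the top-right is now in the bottom-left — a diagonal reflection.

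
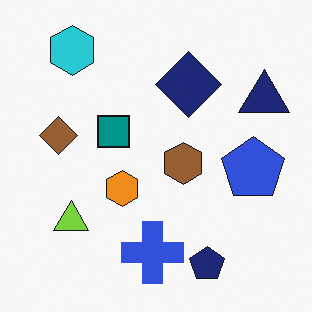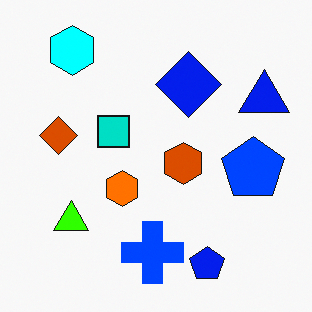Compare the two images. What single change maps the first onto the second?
The second image is the first made much more vivid (saturation change).

All colors are more vivid — a global saturation change.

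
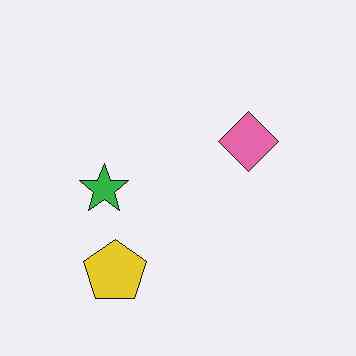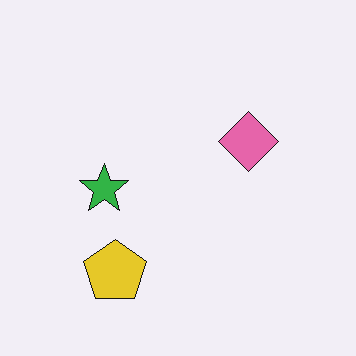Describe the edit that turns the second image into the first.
Given moderate JPEG compression.

Blocky 8×8 compression artifacts appear around shape edges and the flat background shows ringing — characteristic JPEG degradation.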